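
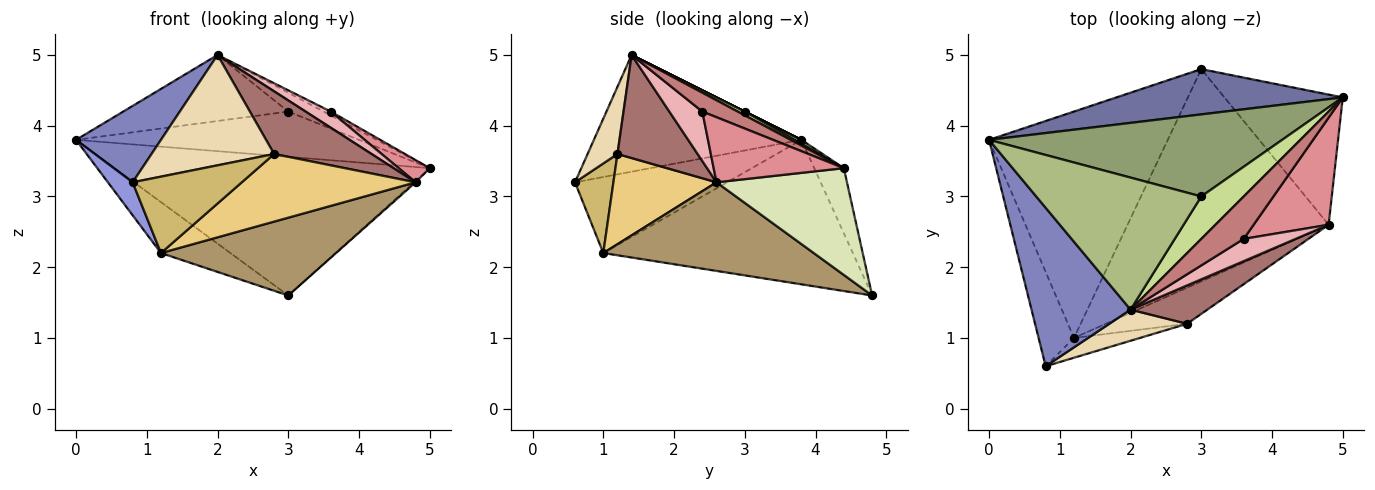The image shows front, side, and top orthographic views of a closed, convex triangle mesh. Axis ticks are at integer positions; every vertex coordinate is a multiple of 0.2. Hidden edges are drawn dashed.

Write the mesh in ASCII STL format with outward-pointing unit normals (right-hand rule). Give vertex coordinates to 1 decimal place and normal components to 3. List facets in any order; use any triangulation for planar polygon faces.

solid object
 facet normal -0.089 0.947 0.309
  outer loop
   vertex 3.0 4.8 1.6
   vertex 0.0 3.8 3.8
   vertex 5.0 4.4 3.4
  endloop
 endfacet
 facet normal -0.728 -0.298 0.618
  outer loop
   vertex 2.0 1.4 5.0
   vertex 0.0 3.8 3.8
   vertex 0.8 0.6 3.2
  endloop
 endfacet
 facet normal -0.897 -0.146 -0.417
  outer loop
   vertex 1.2 1.0 2.2
   vertex 0.8 0.6 3.2
   vertex 0.0 3.8 3.8
  endloop
 endfacet
 facet normal -0.619 0.172 -0.766
  outer loop
   vertex 1.2 1.0 2.2
   vertex 0.0 3.8 3.8
   vertex 3.0 4.8 1.6
  endloop
 endfacet
 facet normal 0.012 0.483 0.876
  outer loop
   vertex 3.0 3.0 4.2
   vertex 5.0 4.4 3.4
   vertex 0.0 3.8 3.8
  endloop
 endfacet
 facet normal 0.000 0.447 0.894
  outer loop
   vertex 3.0 3.0 4.2
   vertex 0.0 3.8 3.8
   vertex 2.0 1.4 5.0
  endloop
 endfacet
 facet normal 0.081 0.405 0.911
  outer loop
   vertex 3.0 3.0 4.2
   vertex 2.0 1.4 5.0
   vertex 5.0 4.4 3.4
  endloop
 endfacet
 facet normal 0.670 0.008 -0.742
  outer loop
   vertex 4.8 2.6 3.2
   vertex 3.0 4.8 1.6
   vertex 5.0 4.4 3.4
  endloop
 endfacet
 facet normal 0.382 -0.318 -0.868
  outer loop
   vertex 4.8 2.6 3.2
   vertex 1.2 1.0 2.2
   vertex 3.0 4.8 1.6
  endloop
 endfacet
 facet normal 0.322 -0.916 -0.238
  outer loop
   vertex 2.8 1.2 3.6
   vertex 0.8 0.6 3.2
   vertex 1.2 1.0 2.2
  endloop
 endfacet
 facet normal 0.463 -0.781 -0.418
  outer loop
   vertex 2.8 1.2 3.6
   vertex 1.2 1.0 2.2
   vertex 4.8 2.6 3.2
  endloop
 endfacet
 facet normal 0.228 -0.937 0.264
  outer loop
   vertex 2.8 1.2 3.6
   vertex 2.0 1.4 5.0
   vertex 0.8 0.6 3.2
  endloop
 endfacet
 facet normal 0.574 -0.698 0.428
  outer loop
   vertex 2.8 1.2 3.6
   vertex 4.8 2.6 3.2
   vertex 2.0 1.4 5.0
  endloop
 endfacet
 facet normal 0.405 0.081 0.911
  outer loop
   vertex 3.6 2.4 4.2
   vertex 5.0 4.4 3.4
   vertex 2.0 1.4 5.0
  endloop
 endfacet
 facet normal 0.648 -0.155 0.746
  outer loop
   vertex 3.6 2.4 4.2
   vertex 4.8 2.6 3.2
   vertex 5.0 4.4 3.4
  endloop
 endfacet
 facet normal 0.611 -0.466 0.640
  outer loop
   vertex 3.6 2.4 4.2
   vertex 2.0 1.4 5.0
   vertex 4.8 2.6 3.2
  endloop
 endfacet
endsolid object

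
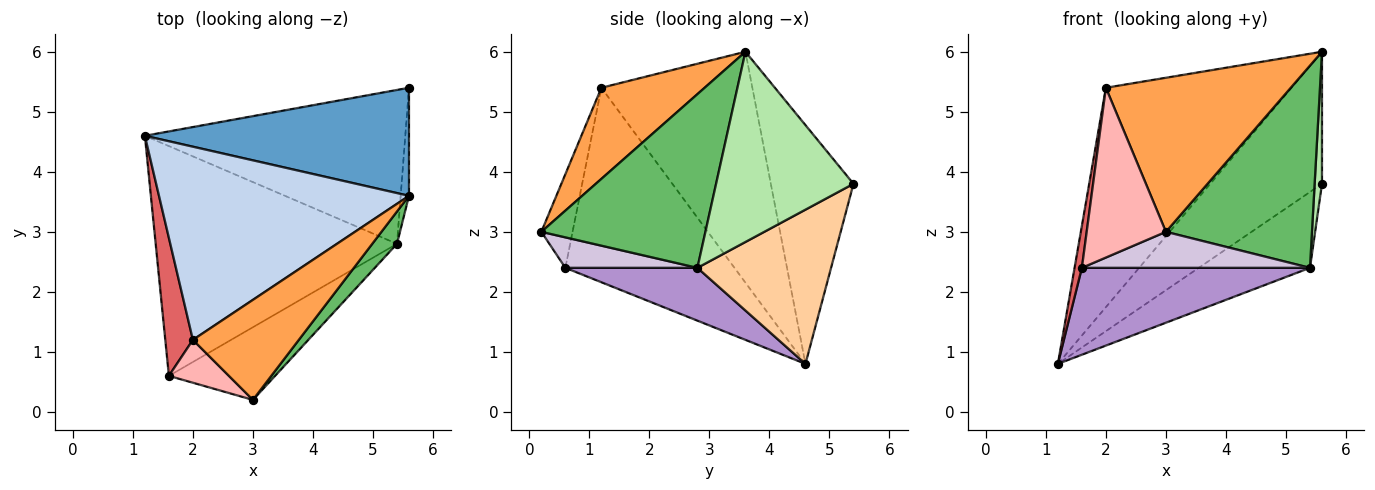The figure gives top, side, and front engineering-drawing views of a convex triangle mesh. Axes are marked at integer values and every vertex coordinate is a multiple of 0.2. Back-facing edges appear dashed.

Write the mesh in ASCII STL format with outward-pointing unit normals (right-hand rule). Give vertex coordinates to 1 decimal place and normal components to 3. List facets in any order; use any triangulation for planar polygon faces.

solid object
 facet normal -0.497 0.672 0.550
  outer loop
   vertex 5.6 5.4 3.8
   vertex 1.2 4.6 0.8
   vertex 5.6 3.6 6.0
  endloop
 endfacet
 facet normal -0.521 0.641 0.564
  outer loop
   vertex 2.0 1.2 5.4
   vertex 5.6 3.6 6.0
   vertex 1.2 4.6 0.8
  endloop
 endfacet
 facet normal 0.424 -0.760 0.493
  outer loop
   vertex 2.0 1.2 5.4
   vertex 3.0 0.2 3.0
   vertex 5.6 3.6 6.0
  endloop
 endfacet
 facet normal 0.469 0.390 -0.792
  outer loop
   vertex 5.4 2.8 2.4
   vertex 1.2 4.6 0.8
   vertex 5.6 5.4 3.8
  endloop
 endfacet
 facet normal 0.743 -0.661 0.106
  outer loop
   vertex 5.4 2.8 2.4
   vertex 5.6 3.6 6.0
   vertex 3.0 0.2 3.0
  endloop
 endfacet
 facet normal 0.998 -0.053 -0.044
  outer loop
   vertex 5.4 2.8 2.4
   vertex 5.6 5.4 3.8
   vertex 5.6 3.6 6.0
  endloop
 endfacet
 facet normal -0.989 -0.043 0.140
  outer loop
   vertex 1.6 0.6 2.4
   vertex 2.0 1.2 5.4
   vertex 1.2 4.6 0.8
  endloop
 endfacet
 facet normal -0.357 -0.906 0.229
  outer loop
   vertex 1.6 0.6 2.4
   vertex 3.0 0.2 3.0
   vertex 2.0 1.2 5.4
  endloop
 endfacet
 facet normal 0.201 -0.346 -0.916
  outer loop
   vertex 1.6 0.6 2.4
   vertex 1.2 4.6 0.8
   vertex 5.4 2.8 2.4
  endloop
 endfacet
 facet normal 0.249 -0.430 -0.868
  outer loop
   vertex 1.6 0.6 2.4
   vertex 5.4 2.8 2.4
   vertex 3.0 0.2 3.0
  endloop
 endfacet
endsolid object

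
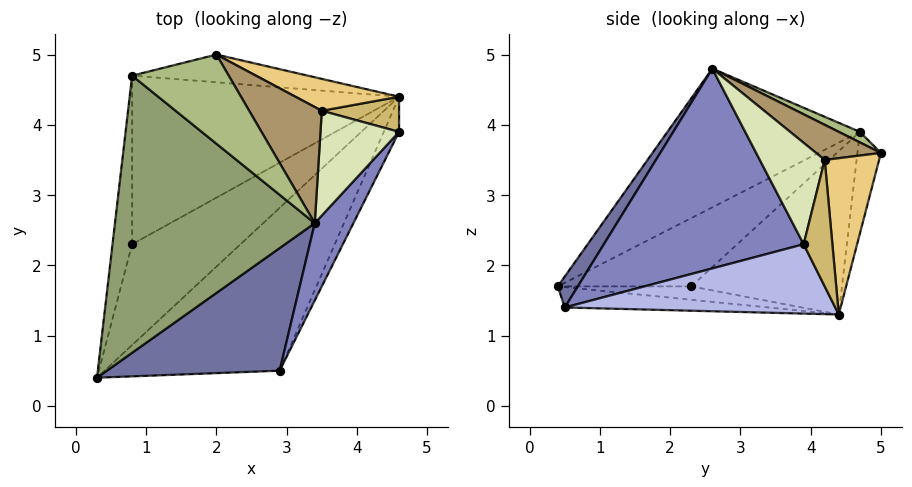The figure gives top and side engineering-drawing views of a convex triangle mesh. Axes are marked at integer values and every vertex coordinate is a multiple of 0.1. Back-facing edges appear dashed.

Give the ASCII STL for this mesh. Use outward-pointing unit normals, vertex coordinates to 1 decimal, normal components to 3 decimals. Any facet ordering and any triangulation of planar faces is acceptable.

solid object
 facet normal 0.092 -0.853 0.513
  outer loop
   vertex 2.9 0.5 1.4
   vertex 3.4 2.6 4.8
   vertex 0.3 0.4 1.7
  endloop
 endfacet
 facet normal 0.863 -0.476 0.167
  outer loop
   vertex 2.9 0.5 1.4
   vertex 4.6 3.9 2.3
   vertex 3.4 2.6 4.8
  endloop
 endfacet
 facet normal -0.116 0.025 -0.993
  outer loop
   vertex 4.6 4.4 1.3
   vertex 2.9 0.5 1.4
   vertex 0.3 0.4 1.7
  endloop
 endfacet
 facet normal 0.897 -0.396 -0.198
  outer loop
   vertex 4.6 4.4 1.3
   vertex 4.6 3.9 2.3
   vertex 2.9 0.5 1.4
  endloop
 endfacet
 facet normal -0.538 -0.334 0.774
  outer loop
   vertex 0.8 4.7 3.9
   vertex 0.3 0.4 1.7
   vertex 3.4 2.6 4.8
  endloop
 endfacet
 facet normal 0.095 0.489 0.867
  outer loop
   vertex 0.8 4.7 3.9
   vertex 3.4 2.6 4.8
   vertex 2.0 5.0 3.6
  endloop
 endfacet
 facet normal -0.331 0.752 -0.570
  outer loop
   vertex 0.8 4.7 3.9
   vertex 2.0 5.0 3.6
   vertex 4.6 4.4 1.3
  endloop
 endfacet
 facet normal 0.721 0.409 0.559
  outer loop
   vertex 3.5 4.2 3.5
   vertex 3.4 2.6 4.8
   vertex 4.6 3.9 2.3
  endloop
 endfacet
 facet normal 0.356 0.576 0.736
  outer loop
   vertex 3.5 4.2 3.5
   vertex 2.0 5.0 3.6
   vertex 3.4 2.6 4.8
  endloop
 endfacet
 facet normal 0.591 0.722 0.361
  outer loop
   vertex 3.5 4.2 3.5
   vertex 4.6 3.9 2.3
   vertex 4.6 4.4 1.3
  endloop
 endfacet
 facet normal 0.464 0.831 0.307
  outer loop
   vertex 3.5 4.2 3.5
   vertex 4.6 4.4 1.3
   vertex 2.0 5.0 3.6
  endloop
 endfacet
 facet normal -0.122 0.032 -0.992
  outer loop
   vertex 0.8 2.3 1.7
   vertex 4.6 4.4 1.3
   vertex 0.3 0.4 1.7
  endloop
 endfacet
 facet normal -0.932 0.245 -0.268
  outer loop
   vertex 0.8 2.3 1.7
   vertex 0.3 0.4 1.7
   vertex 0.8 4.7 3.9
  endloop
 endfacet
 facet normal -0.411 0.616 -0.672
  outer loop
   vertex 0.8 2.3 1.7
   vertex 0.8 4.7 3.9
   vertex 4.6 4.4 1.3
  endloop
 endfacet
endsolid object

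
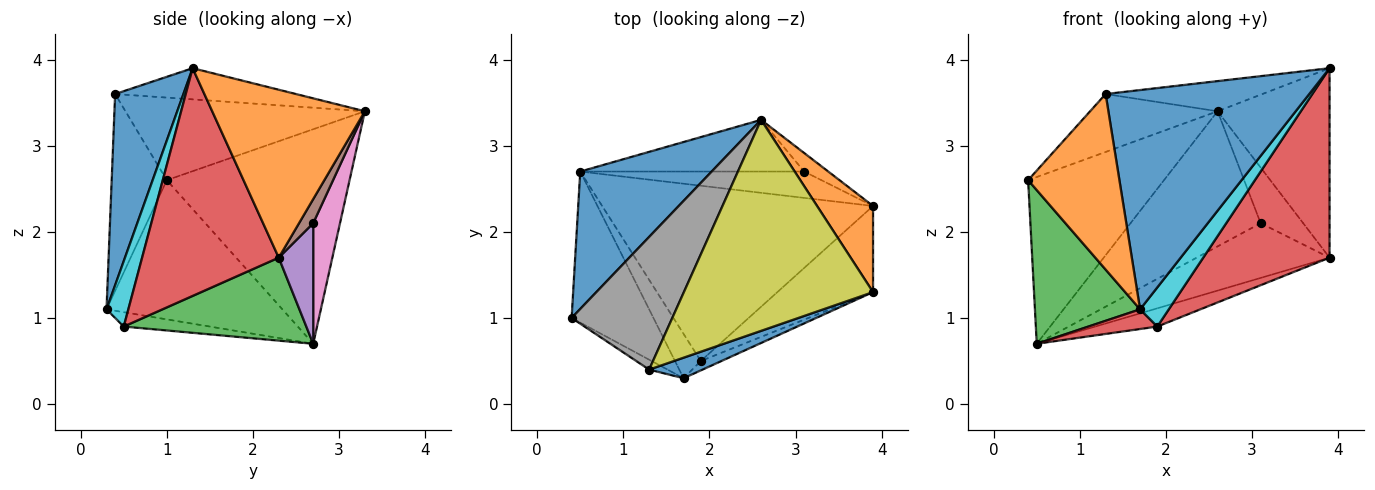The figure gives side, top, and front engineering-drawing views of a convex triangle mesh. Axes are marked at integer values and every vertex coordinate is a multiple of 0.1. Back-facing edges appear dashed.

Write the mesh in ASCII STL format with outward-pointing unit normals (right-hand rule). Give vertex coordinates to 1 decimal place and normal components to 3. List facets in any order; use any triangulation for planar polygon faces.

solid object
 facet normal -0.720 0.535 0.441
  outer loop
   vertex 2.6 3.3 3.4
   vertex 0.5 2.7 0.7
   vertex 0.4 1.0 2.6
  endloop
 endfacet
 facet normal 0.779 0.571 0.260
  outer loop
   vertex 3.9 1.3 3.9
   vertex 3.9 2.3 1.7
   vertex 2.6 3.3 3.4
  endloop
 endfacet
 facet normal 0.291 0.099 -0.951
  outer loop
   vertex 1.9 0.5 0.9
   vertex 0.5 2.7 0.7
   vertex 3.9 2.3 1.7
  endloop
 endfacet
 facet normal 0.702 -0.649 -0.295
  outer loop
   vertex 1.9 0.5 0.9
   vertex 3.9 2.3 1.7
   vertex 3.9 1.3 3.9
  endloop
 endfacet
 facet normal 0.227 0.877 -0.422
  outer loop
   vertex 3.1 2.7 2.1
   vertex 3.9 2.3 1.7
   vertex 0.5 2.7 0.7
  endloop
 endfacet
 facet normal 0.302 0.905 -0.302
  outer loop
   vertex 3.1 2.7 2.1
   vertex 2.6 3.3 3.4
   vertex 3.9 2.3 1.7
  endloop
 endfacet
 facet normal 0.189 0.917 -0.351
  outer loop
   vertex 3.1 2.7 2.1
   vertex 0.5 2.7 0.7
   vertex 2.6 3.3 3.4
  endloop
 endfacet
 facet normal -0.601 0.320 0.733
  outer loop
   vertex 1.3 0.4 3.6
   vertex 2.6 3.3 3.4
   vertex 0.4 1.0 2.6
  endloop
 endfacet
 facet normal -0.161 0.140 0.977
  outer loop
   vertex 1.3 0.4 3.6
   vertex 3.9 1.3 3.9
   vertex 2.6 3.3 3.4
  endloop
 endfacet
 facet normal 0.594 -0.782 -0.188
  outer loop
   vertex 1.7 0.3 1.1
   vertex 1.9 0.5 0.9
   vertex 3.9 1.3 3.9
  endloop
 endfacet
 facet normal 0.317 -0.944 0.088
  outer loop
   vertex 1.7 0.3 1.1
   vertex 3.9 1.3 3.9
   vertex 1.3 0.4 3.6
  endloop
 endfacet
 facet normal -0.516 -0.855 -0.048
  outer loop
   vertex 1.7 0.3 1.1
   vertex 1.3 0.4 3.6
   vertex 0.4 1.0 2.6
  endloop
 endfacet
 facet normal -0.766 -0.458 -0.450
  outer loop
   vertex 1.7 0.3 1.1
   vertex 0.4 1.0 2.6
   vertex 0.5 2.7 0.7
  endloop
 endfacet
 facet normal -0.453 -0.362 -0.815
  outer loop
   vertex 1.7 0.3 1.1
   vertex 0.5 2.7 0.7
   vertex 1.9 0.5 0.9
  endloop
 endfacet
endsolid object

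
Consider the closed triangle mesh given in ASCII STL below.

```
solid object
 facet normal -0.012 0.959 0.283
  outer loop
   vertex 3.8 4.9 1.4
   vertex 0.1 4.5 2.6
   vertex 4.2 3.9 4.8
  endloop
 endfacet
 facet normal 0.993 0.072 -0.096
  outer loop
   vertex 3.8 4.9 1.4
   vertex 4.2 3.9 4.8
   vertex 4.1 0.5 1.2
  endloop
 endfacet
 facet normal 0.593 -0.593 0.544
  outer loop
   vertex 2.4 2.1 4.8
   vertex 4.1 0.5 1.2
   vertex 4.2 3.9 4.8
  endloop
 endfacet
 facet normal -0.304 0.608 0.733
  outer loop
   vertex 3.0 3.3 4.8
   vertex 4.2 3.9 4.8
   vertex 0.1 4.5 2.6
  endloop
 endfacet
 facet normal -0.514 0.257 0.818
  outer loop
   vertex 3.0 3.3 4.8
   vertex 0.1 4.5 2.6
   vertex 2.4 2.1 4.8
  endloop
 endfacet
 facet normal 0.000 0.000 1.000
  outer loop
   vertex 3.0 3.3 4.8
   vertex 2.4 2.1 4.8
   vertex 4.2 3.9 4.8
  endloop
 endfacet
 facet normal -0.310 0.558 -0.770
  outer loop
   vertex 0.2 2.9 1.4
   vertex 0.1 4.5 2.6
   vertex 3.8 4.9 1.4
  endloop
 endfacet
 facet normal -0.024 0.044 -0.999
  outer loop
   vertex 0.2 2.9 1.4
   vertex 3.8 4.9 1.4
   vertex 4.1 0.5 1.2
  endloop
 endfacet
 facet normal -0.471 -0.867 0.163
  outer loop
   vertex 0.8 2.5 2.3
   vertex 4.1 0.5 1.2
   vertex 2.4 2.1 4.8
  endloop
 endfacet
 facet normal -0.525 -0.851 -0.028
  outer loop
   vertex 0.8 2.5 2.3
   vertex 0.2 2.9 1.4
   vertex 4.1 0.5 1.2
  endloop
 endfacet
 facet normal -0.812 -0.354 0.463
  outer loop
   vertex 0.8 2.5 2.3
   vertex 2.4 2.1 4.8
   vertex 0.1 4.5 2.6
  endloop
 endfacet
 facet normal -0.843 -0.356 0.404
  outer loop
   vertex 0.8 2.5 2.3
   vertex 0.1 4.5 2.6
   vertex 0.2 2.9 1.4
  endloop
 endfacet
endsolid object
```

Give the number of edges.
18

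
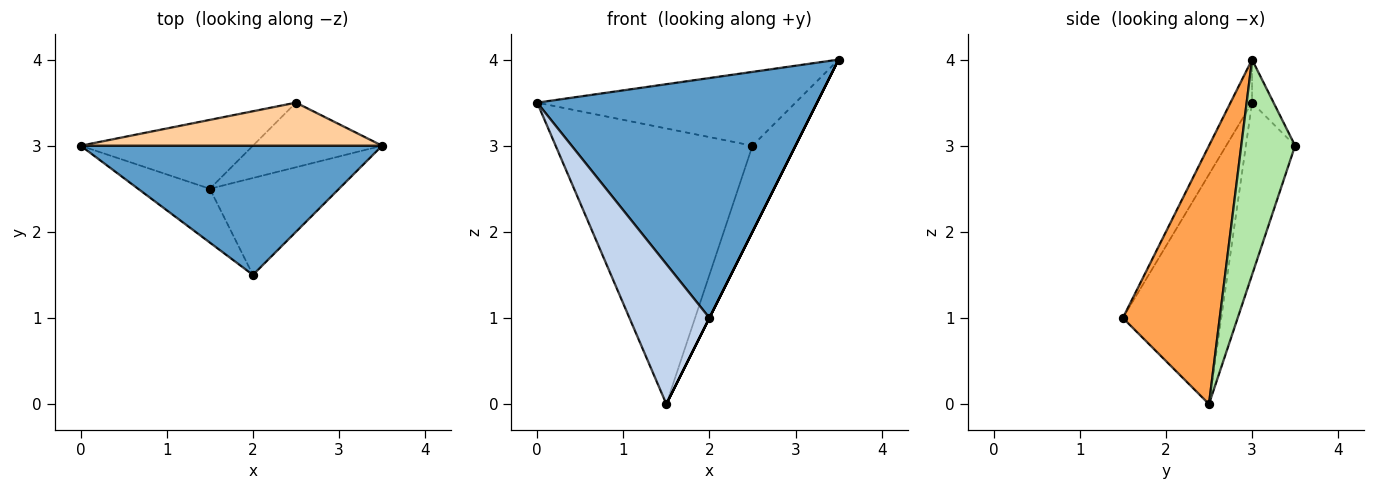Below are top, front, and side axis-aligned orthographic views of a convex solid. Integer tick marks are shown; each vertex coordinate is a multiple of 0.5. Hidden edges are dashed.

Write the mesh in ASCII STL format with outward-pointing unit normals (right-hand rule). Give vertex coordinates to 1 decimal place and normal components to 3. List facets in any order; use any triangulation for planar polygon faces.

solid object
 facet normal -0.068 -0.878 0.473
  outer loop
   vertex 2.0 1.5 1.0
   vertex 3.5 3.0 4.0
   vertex 0.0 3.0 3.5
  endloop
 endfacet
 facet normal -0.754 -0.613 -0.236
  outer loop
   vertex 1.5 2.5 0.0
   vertex 2.0 1.5 1.0
   vertex 0.0 3.0 3.5
  endloop
 endfacet
 facet normal 0.894 0.000 -0.447
  outer loop
   vertex 1.5 2.5 0.0
   vertex 3.5 3.0 4.0
   vertex 2.0 1.5 1.0
  endloop
 endfacet
 facet normal -0.072 0.862 0.503
  outer loop
   vertex 2.5 3.5 3.0
   vertex 0.0 3.0 3.5
   vertex 3.5 3.0 4.0
  endloop
 endfacet
 facet normal -0.236 0.943 -0.236
  outer loop
   vertex 2.5 3.5 3.0
   vertex 1.5 2.5 0.0
   vertex 0.0 3.0 3.5
  endloop
 endfacet
 facet normal 0.707 0.566 -0.424
  outer loop
   vertex 2.5 3.5 3.0
   vertex 3.5 3.0 4.0
   vertex 1.5 2.5 0.0
  endloop
 endfacet
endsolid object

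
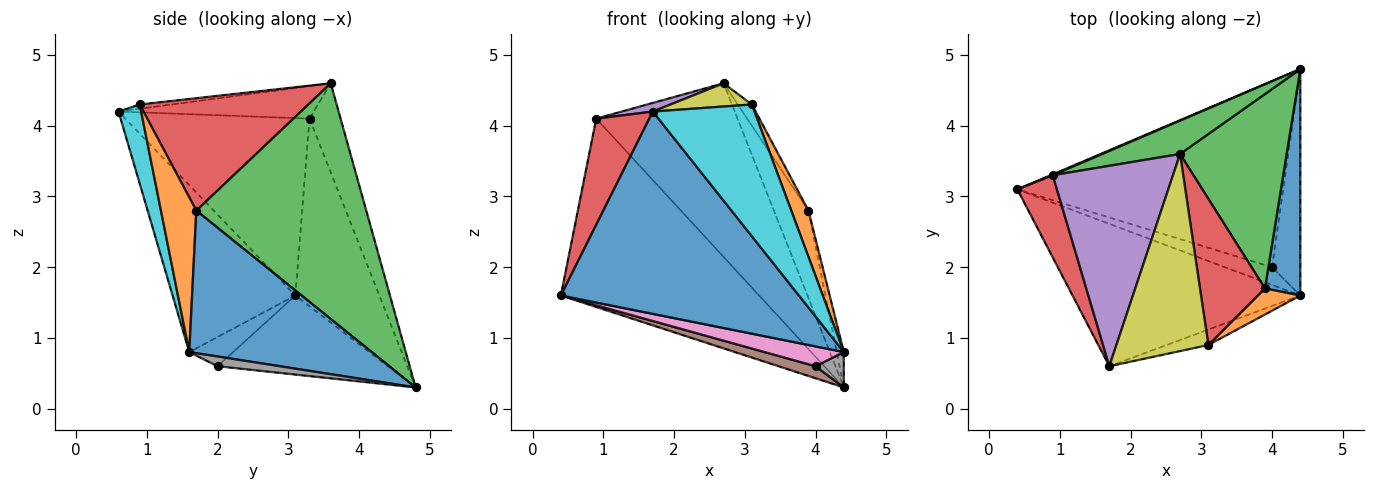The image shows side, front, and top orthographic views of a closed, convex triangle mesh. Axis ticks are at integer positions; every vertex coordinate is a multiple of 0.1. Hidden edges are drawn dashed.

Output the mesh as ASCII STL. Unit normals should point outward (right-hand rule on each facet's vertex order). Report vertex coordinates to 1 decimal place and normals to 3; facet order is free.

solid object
 facet normal -0.389 -0.754 -0.530
  outer loop
   vertex 4.4 1.6 0.8
   vertex 1.7 0.6 4.2
   vertex 0.4 3.1 1.6
  endloop
 endfacet
 facet normal -0.390 0.921 0.004
  outer loop
   vertex 0.9 3.3 4.1
   vertex 4.4 4.8 0.3
   vertex 0.4 3.1 1.6
  endloop
 endfacet
 facet normal -0.211 0.960 0.184
  outer loop
   vertex 0.9 3.3 4.1
   vertex 2.7 3.6 4.6
   vertex 4.4 4.8 0.3
  endloop
 endfacet
 facet normal -0.940 -0.271 0.210
  outer loop
   vertex 0.9 3.3 4.1
   vertex 0.4 3.1 1.6
   vertex 1.7 0.6 4.2
  endloop
 endfacet
 facet normal -0.261 -0.042 0.964
  outer loop
   vertex 0.9 3.3 4.1
   vertex 1.7 0.6 4.2
   vertex 2.7 3.6 4.6
  endloop
 endfacet
 facet normal -0.285 -0.062 -0.957
  outer loop
   vertex 4.0 2.0 0.6
   vertex 0.4 3.1 1.6
   vertex 4.4 4.8 0.3
  endloop
 endfacet
 facet normal -0.382 -0.689 -0.616
  outer loop
   vertex 4.0 2.0 0.6
   vertex 4.4 1.6 0.8
   vertex 0.4 3.1 1.6
  endloop
 endfacet
 facet normal 0.322 -0.146 -0.936
  outer loop
   vertex 4.0 2.0 0.6
   vertex 4.4 4.8 0.3
   vertex 4.4 1.6 0.8
  endloop
 endfacet
 facet normal -0.046 -0.117 0.992
  outer loop
   vertex 3.1 0.9 4.3
   vertex 2.7 3.6 4.6
   vertex 1.7 0.6 4.2
  endloop
 endfacet
 facet normal 0.216 -0.970 -0.114
  outer loop
   vertex 3.1 0.9 4.3
   vertex 1.7 0.6 4.2
   vertex 4.4 1.6 0.8
  endloop
 endfacet
 facet normal 0.970 0.038 0.241
  outer loop
   vertex 3.9 1.7 2.8
   vertex 4.4 1.6 0.8
   vertex 4.4 4.8 0.3
  endloop
 endfacet
 facet normal 0.873 -0.424 0.240
  outer loop
   vertex 3.9 1.7 2.8
   vertex 3.1 0.9 4.3
   vertex 4.4 1.6 0.8
  endloop
 endfacet
 facet normal 0.896 0.182 0.405
  outer loop
   vertex 3.9 1.7 2.8
   vertex 4.4 4.8 0.3
   vertex 2.7 3.6 4.6
  endloop
 endfacet
 facet normal 0.863 0.072 0.499
  outer loop
   vertex 3.9 1.7 2.8
   vertex 2.7 3.6 4.6
   vertex 3.1 0.9 4.3
  endloop
 endfacet
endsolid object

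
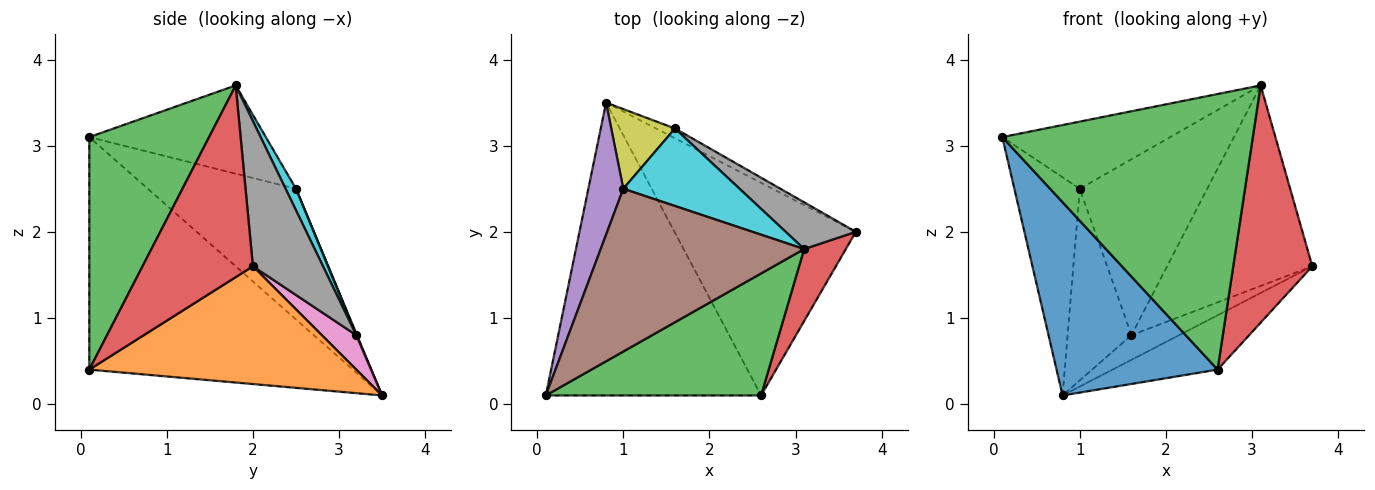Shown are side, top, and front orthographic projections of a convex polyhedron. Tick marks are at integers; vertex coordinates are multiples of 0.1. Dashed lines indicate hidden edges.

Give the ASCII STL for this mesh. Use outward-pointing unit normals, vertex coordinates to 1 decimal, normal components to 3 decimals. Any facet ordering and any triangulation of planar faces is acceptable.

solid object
 facet normal -0.670 -0.409 -0.620
  outer loop
   vertex 2.6 0.1 0.4
   vertex 0.1 0.1 3.1
   vertex 0.8 3.5 0.1
  endloop
 endfacet
 facet normal 0.533 0.210 -0.820
  outer loop
   vertex 2.6 0.1 0.4
   vertex 0.8 3.5 0.1
   vertex 3.7 2.0 1.6
  endloop
 endfacet
 facet normal 0.401 -0.838 0.371
  outer loop
   vertex 2.6 0.1 0.4
   vertex 3.1 1.8 3.7
   vertex 0.1 0.1 3.1
  endloop
 endfacet
 facet normal 0.801 -0.573 0.174
  outer loop
   vertex 2.6 0.1 0.4
   vertex 3.7 2.0 1.6
   vertex 3.1 1.8 3.7
  endloop
 endfacet
 facet normal -0.888 0.393 0.238
  outer loop
   vertex 1.0 2.5 2.5
   vertex 0.8 3.5 0.1
   vertex 0.1 0.1 3.1
  endloop
 endfacet
 facet normal -0.372 0.354 0.858
  outer loop
   vertex 1.0 2.5 2.5
   vertex 0.1 0.1 3.1
   vertex 3.1 1.8 3.7
  endloop
 endfacet
 facet normal 0.558 0.771 -0.307
  outer loop
   vertex 1.6 3.2 0.8
   vertex 3.7 2.0 1.6
   vertex 0.8 3.5 0.1
  endloop
 endfacet
 facet normal 0.425 0.881 0.205
  outer loop
   vertex 1.6 3.2 0.8
   vertex 3.1 1.8 3.7
   vertex 3.7 2.0 1.6
  endloop
 endfacet
 facet normal 0.010 0.923 0.384
  outer loop
   vertex 1.6 3.2 0.8
   vertex 0.8 3.5 0.1
   vertex 1.0 2.5 2.5
  endloop
 endfacet
 facet normal 0.074 0.913 0.402
  outer loop
   vertex 1.6 3.2 0.8
   vertex 1.0 2.5 2.5
   vertex 3.1 1.8 3.7
  endloop
 endfacet
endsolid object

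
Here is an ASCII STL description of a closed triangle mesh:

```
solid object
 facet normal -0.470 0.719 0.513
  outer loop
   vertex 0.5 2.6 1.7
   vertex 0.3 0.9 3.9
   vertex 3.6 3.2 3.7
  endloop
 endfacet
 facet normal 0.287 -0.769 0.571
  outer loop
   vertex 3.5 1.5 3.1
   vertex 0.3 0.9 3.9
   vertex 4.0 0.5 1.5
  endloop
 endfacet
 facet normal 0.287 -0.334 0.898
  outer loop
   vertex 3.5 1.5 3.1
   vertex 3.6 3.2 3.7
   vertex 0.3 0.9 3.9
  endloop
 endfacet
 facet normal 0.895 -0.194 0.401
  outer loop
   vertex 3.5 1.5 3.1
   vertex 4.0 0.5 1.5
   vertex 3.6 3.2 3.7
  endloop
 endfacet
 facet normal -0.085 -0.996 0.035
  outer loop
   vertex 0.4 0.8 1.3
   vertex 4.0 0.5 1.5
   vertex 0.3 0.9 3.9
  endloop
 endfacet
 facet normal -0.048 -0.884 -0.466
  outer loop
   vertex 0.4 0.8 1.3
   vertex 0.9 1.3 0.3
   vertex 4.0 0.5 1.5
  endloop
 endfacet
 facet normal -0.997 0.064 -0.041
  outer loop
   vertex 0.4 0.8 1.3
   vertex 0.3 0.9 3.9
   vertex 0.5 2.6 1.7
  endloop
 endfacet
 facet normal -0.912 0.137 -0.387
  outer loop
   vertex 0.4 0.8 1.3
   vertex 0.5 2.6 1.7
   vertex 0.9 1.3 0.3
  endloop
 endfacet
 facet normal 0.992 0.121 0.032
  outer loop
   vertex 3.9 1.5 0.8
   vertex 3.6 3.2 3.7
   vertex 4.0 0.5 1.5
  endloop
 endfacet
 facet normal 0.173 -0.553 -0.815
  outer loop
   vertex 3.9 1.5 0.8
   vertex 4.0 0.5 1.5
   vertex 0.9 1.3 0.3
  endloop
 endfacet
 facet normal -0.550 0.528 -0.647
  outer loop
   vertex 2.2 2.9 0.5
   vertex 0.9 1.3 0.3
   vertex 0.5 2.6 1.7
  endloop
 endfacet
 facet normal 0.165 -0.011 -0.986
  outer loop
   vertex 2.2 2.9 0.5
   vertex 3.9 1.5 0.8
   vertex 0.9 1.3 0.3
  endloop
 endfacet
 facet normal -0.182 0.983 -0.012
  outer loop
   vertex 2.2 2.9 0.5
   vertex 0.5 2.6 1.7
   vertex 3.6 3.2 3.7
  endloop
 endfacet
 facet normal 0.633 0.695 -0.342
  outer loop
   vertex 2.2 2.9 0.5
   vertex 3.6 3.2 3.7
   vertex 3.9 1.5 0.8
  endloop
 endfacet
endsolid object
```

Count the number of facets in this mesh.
14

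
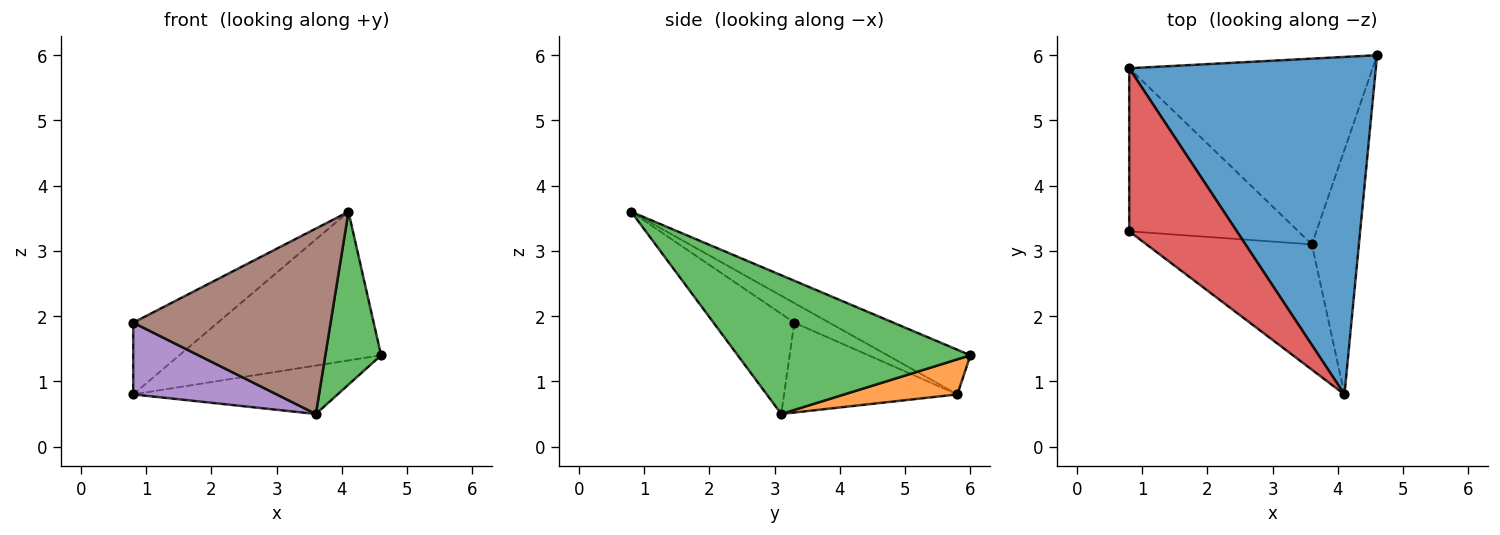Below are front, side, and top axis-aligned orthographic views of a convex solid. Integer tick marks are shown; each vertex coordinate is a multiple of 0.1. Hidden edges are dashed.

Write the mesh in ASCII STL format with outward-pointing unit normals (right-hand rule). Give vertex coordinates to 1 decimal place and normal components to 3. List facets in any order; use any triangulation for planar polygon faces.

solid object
 facet normal -0.163 0.398 0.903
  outer loop
   vertex 4.1 0.8 3.6
   vertex 4.6 6.0 1.4
   vertex 0.8 5.8 0.8
  endloop
 endfacet
 facet normal 0.138 0.250 -0.958
  outer loop
   vertex 3.6 3.1 0.5
   vertex 0.8 5.8 0.8
   vertex 4.6 6.0 1.4
  endloop
 endfacet
 facet normal 0.924 -0.221 -0.313
  outer loop
   vertex 3.6 3.1 0.5
   vertex 4.6 6.0 1.4
   vertex 4.1 0.8 3.6
  endloop
 endfacet
 facet normal -0.164 0.397 0.903
  outer loop
   vertex 0.8 3.3 1.9
   vertex 4.1 0.8 3.6
   vertex 0.8 5.8 0.8
  endloop
 endfacet
 facet normal -0.437 -0.362 -0.823
  outer loop
   vertex 0.8 3.3 1.9
   vertex 0.8 5.8 0.8
   vertex 3.6 3.1 0.5
  endloop
 endfacet
 facet normal -0.321 -0.785 -0.530
  outer loop
   vertex 0.8 3.3 1.9
   vertex 3.6 3.1 0.5
   vertex 4.1 0.8 3.6
  endloop
 endfacet
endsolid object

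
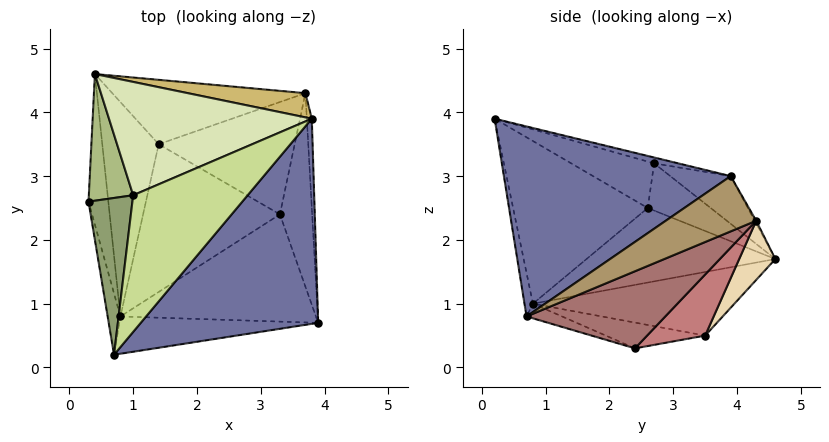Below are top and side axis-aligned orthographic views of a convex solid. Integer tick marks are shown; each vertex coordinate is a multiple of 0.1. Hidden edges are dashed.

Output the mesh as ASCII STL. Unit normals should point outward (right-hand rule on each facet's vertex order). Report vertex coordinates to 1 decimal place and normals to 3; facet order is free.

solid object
 facet normal 0.667 -0.408 0.623
  outer loop
   vertex 3.8 3.9 3.0
   vertex 0.7 0.2 3.9
   vertex 3.9 0.7 0.8
  endloop
 endfacet
 facet normal -0.975 -0.207 -0.076
  outer loop
   vertex 0.8 0.8 1.0
   vertex 0.7 0.2 3.9
   vertex 0.3 2.6 2.5
  endloop
 endfacet
 facet normal -0.045 -0.978 -0.204
  outer loop
   vertex 0.8 0.8 1.0
   vertex 3.9 0.7 0.8
   vertex 0.7 0.2 3.9
  endloop
 endfacet
 facet normal -0.965 -0.054 -0.256
  outer loop
   vertex 0.8 0.8 1.0
   vertex 0.3 2.6 2.5
   vertex 0.4 4.6 1.7
  endloop
 endfacet
 facet normal -0.700 0.269 0.661
  outer loop
   vertex 1.0 2.7 3.2
   vertex 0.3 2.6 2.5
   vertex 0.7 0.2 3.9
  endloop
 endfacet
 facet normal -0.696 0.296 0.654
  outer loop
   vertex 1.0 2.7 3.2
   vertex 0.4 4.6 1.7
   vertex 0.3 2.6 2.5
  endloop
 endfacet
 facet normal -0.049 0.275 0.960
  outer loop
   vertex 1.0 2.7 3.2
   vertex 0.7 0.2 3.9
   vertex 3.8 3.9 3.0
  endloop
 endfacet
 facet normal -0.188 0.571 0.799
  outer loop
   vertex 1.0 2.7 3.2
   vertex 3.8 3.9 3.0
   vertex 0.4 4.6 1.7
  endloop
 endfacet
 facet normal 0.992 0.092 -0.089
  outer loop
   vertex 3.7 4.3 2.3
   vertex 3.8 3.9 3.0
   vertex 3.9 0.7 0.8
  endloop
 endfacet
 facet normal -0.012 0.867 0.497
  outer loop
   vertex 3.7 4.3 2.3
   vertex 0.4 4.6 1.7
   vertex 3.8 3.9 3.0
  endloop
 endfacet
 facet normal -0.748 0.043 -0.663
  outer loop
   vertex 1.4 3.5 0.5
   vertex 0.8 0.8 1.0
   vertex 0.4 4.6 1.7
  endloop
 endfacet
 facet normal 0.178 0.795 -0.580
  outer loop
   vertex 1.4 3.5 0.5
   vertex 0.4 4.6 1.7
   vertex 3.7 4.3 2.3
  endloop
 endfacet
 facet normal 0.902 0.207 -0.378
  outer loop
   vertex 3.3 2.4 0.3
   vertex 3.7 4.3 2.3
   vertex 3.9 0.7 0.8
  endloop
 endfacet
 facet normal 0.309 0.658 -0.687
  outer loop
   vertex 3.3 2.4 0.3
   vertex 1.4 3.5 0.5
   vertex 3.7 4.3 2.3
  endloop
 endfacet
 facet normal -0.071 -0.304 -0.950
  outer loop
   vertex 3.3 2.4 0.3
   vertex 3.9 0.7 0.8
   vertex 0.8 0.8 1.0
  endloop
 endfacet
 facet normal -0.183 -0.139 -0.973
  outer loop
   vertex 3.3 2.4 0.3
   vertex 0.8 0.8 1.0
   vertex 1.4 3.5 0.5
  endloop
 endfacet
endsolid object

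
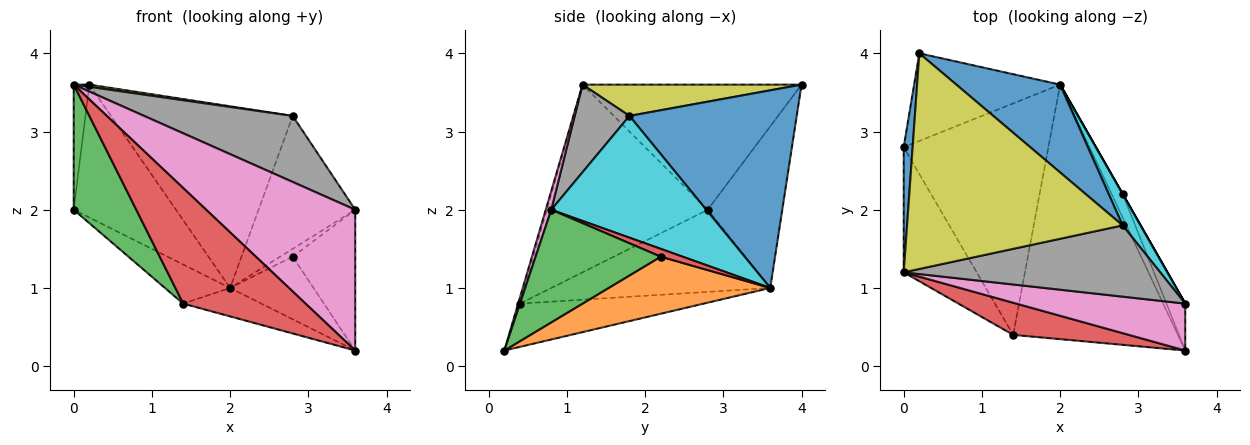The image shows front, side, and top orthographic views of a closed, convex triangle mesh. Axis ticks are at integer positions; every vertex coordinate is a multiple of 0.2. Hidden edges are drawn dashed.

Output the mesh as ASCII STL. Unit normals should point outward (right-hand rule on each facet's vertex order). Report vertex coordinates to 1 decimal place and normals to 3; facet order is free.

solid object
 facet normal -0.995 0.071 0.071
  outer loop
   vertex 0.0 1.2 3.6
   vertex 0.2 4.0 3.6
   vertex 0.0 2.8 2.0
  endloop
 endfacet
 facet normal -0.520 0.713 -0.470
  outer loop
   vertex 2.0 3.6 1.0
   vertex 0.0 2.8 2.0
   vertex 0.2 4.0 3.6
  endloop
 endfacet
 facet normal -0.876 -0.341 -0.341
  outer loop
   vertex 1.4 0.4 0.8
   vertex 0.0 1.2 3.6
   vertex 0.0 2.8 2.0
  endloop
 endfacet
 facet normal -0.014 -0.963 0.268
  outer loop
   vertex 1.4 0.4 0.8
   vertex 3.6 0.2 0.2
   vertex 0.0 1.2 3.6
  endloop
 endfacet
 facet normal -0.488 0.145 -0.860
  outer loop
   vertex 1.4 0.4 0.8
   vertex 0.0 2.8 2.0
   vertex 2.0 3.6 1.0
  endloop
 endfacet
 facet normal -0.252 0.107 -0.962
  outer loop
   vertex 1.4 0.4 0.8
   vertex 2.0 3.6 1.0
   vertex 3.6 0.2 0.2
  endloop
 endfacet
 facet normal 0.035 -0.948 0.316
  outer loop
   vertex 3.6 0.8 2.0
   vertex 0.0 1.2 3.6
   vertex 3.6 0.2 0.2
  endloop
 endfacet
 facet normal 0.243 -0.659 0.711
  outer loop
   vertex 2.8 1.8 3.2
   vertex 0.0 1.2 3.6
   vertex 3.6 0.8 2.0
  endloop
 endfacet
 facet normal 0.144 -0.010 0.990
  outer loop
   vertex 2.8 1.8 3.2
   vertex 0.2 4.0 3.6
   vertex 0.0 1.2 3.6
  endloop
 endfacet
 facet normal 0.842 0.525 0.124
  outer loop
   vertex 2.8 1.8 3.2
   vertex 3.6 0.8 2.0
   vertex 2.0 3.6 1.0
  endloop
 endfacet
 facet normal 0.638 0.693 0.335
  outer loop
   vertex 2.8 1.8 3.2
   vertex 2.0 3.6 1.0
   vertex 0.2 4.0 3.6
  endloop
 endfacet
 facet normal 0.876 0.452 -0.170
  outer loop
   vertex 2.8 2.2 1.4
   vertex 3.6 0.2 0.2
   vertex 2.0 3.6 1.0
  endloop
 endfacet
 facet normal 0.885 0.442 -0.147
  outer loop
   vertex 2.8 2.2 1.4
   vertex 3.6 0.8 2.0
   vertex 3.6 0.2 0.2
  endloop
 endfacet
 facet normal 0.868 0.496 0.000
  outer loop
   vertex 2.8 2.2 1.4
   vertex 2.0 3.6 1.0
   vertex 3.6 0.8 2.0
  endloop
 endfacet
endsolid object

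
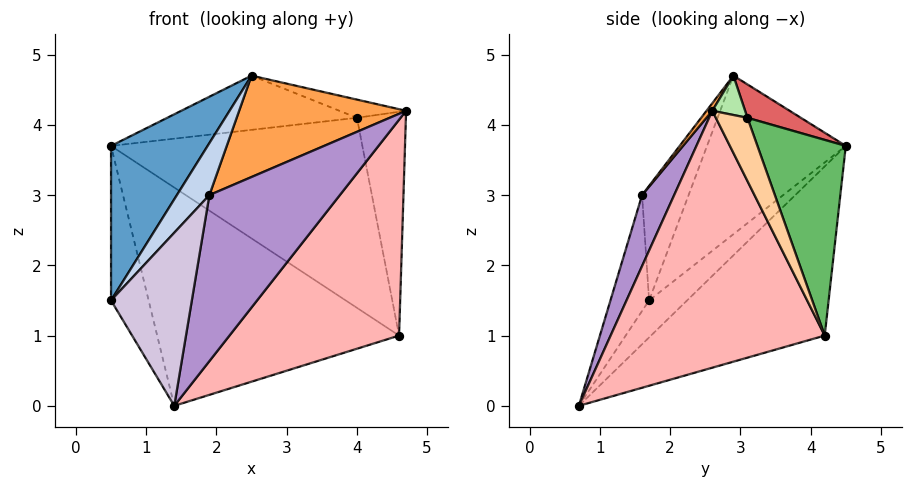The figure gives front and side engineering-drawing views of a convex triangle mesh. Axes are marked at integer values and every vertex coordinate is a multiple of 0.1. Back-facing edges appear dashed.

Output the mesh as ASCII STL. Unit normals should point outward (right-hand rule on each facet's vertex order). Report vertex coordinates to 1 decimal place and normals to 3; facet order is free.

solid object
 facet normal -0.664 -0.462 0.588
  outer loop
   vertex 2.5 2.9 4.7
   vertex 0.5 4.5 3.7
   vertex 0.5 1.7 1.5
  endloop
 endfacet
 facet normal -0.663 -0.463 0.588
  outer loop
   vertex 1.9 1.6 3.0
   vertex 2.5 2.9 4.7
   vertex 0.5 1.7 1.5
  endloop
 endfacet
 facet normal 0.028 -0.799 0.601
  outer loop
   vertex 1.9 1.6 3.0
   vertex 4.7 2.6 4.2
   vertex 2.5 2.9 4.7
  endloop
 endfacet
 facet normal 0.503 0.779 0.374
  outer loop
   vertex 4.0 3.1 4.1
   vertex 4.7 2.6 4.2
   vertex 4.6 4.2 1.0
  endloop
 endfacet
 facet normal 0.308 0.876 0.371
  outer loop
   vertex 4.0 3.1 4.1
   vertex 4.6 4.2 1.0
   vertex 0.5 4.5 3.7
  endloop
 endfacet
 facet normal 0.256 0.521 0.814
  outer loop
   vertex 4.0 3.1 4.1
   vertex 2.5 2.9 4.7
   vertex 4.7 2.6 4.2
  endloop
 endfacet
 facet normal 0.192 0.681 0.706
  outer loop
   vertex 4.0 3.1 4.1
   vertex 0.5 4.5 3.7
   vertex 2.5 2.9 4.7
  endloop
 endfacet
 facet normal 0.743 -0.589 -0.318
  outer loop
   vertex 1.4 0.7 0.0
   vertex 4.6 4.2 1.0
   vertex 4.7 2.6 4.2
  endloop
 endfacet
 facet normal 0.232 -0.942 0.244
  outer loop
   vertex 1.4 0.7 0.0
   vertex 4.7 2.6 4.2
   vertex 1.9 1.6 3.0
  endloop
 endfacet
 facet normal -0.408 -0.853 0.324
  outer loop
   vertex 1.4 0.7 0.0
   vertex 1.9 1.6 3.0
   vertex 0.5 1.7 1.5
  endloop
 endfacet
 facet normal -0.529 0.524 -0.667
  outer loop
   vertex 1.4 0.7 0.0
   vertex 0.5 1.7 1.5
   vertex 0.5 4.5 3.7
  endloop
 endfacet
 facet normal -0.417 0.581 -0.698
  outer loop
   vertex 1.4 0.7 0.0
   vertex 0.5 4.5 3.7
   vertex 4.6 4.2 1.0
  endloop
 endfacet
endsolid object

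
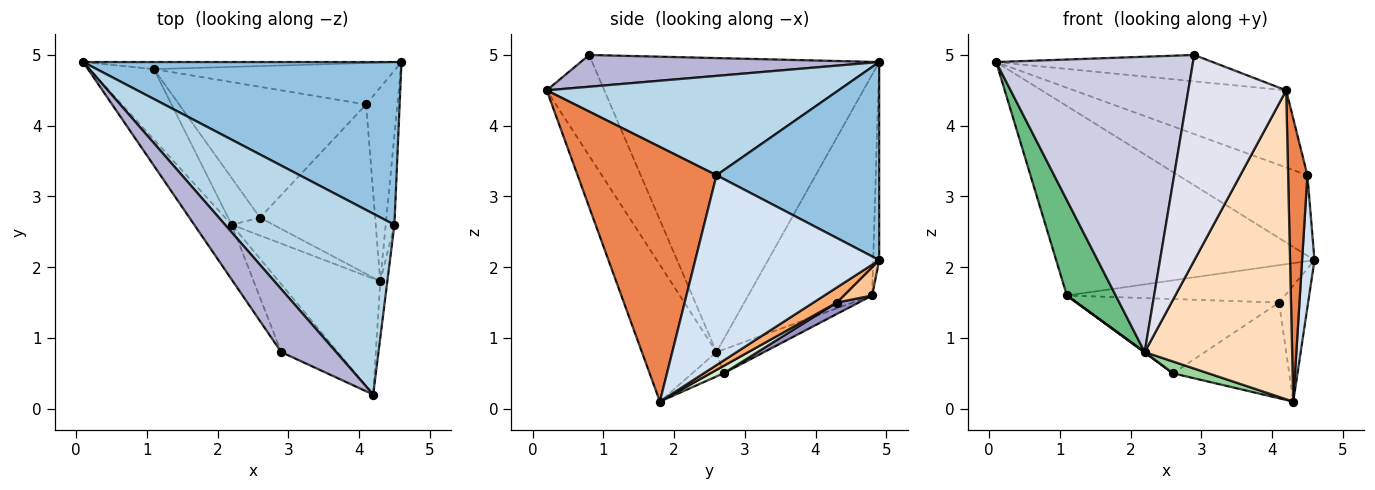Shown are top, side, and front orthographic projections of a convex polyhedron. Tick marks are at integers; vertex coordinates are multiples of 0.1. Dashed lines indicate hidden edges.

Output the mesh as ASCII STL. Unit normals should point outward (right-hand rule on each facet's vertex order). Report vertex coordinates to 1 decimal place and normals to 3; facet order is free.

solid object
 facet normal -0.023 0.999 -0.037
  outer loop
   vertex 1.1 4.8 1.6
   vertex 0.1 4.9 4.9
   vertex 4.6 4.9 2.1
  endloop
 endfacet
 facet normal 0.487 0.387 0.783
  outer loop
   vertex 4.5 2.6 3.3
   vertex 4.6 4.9 2.1
   vertex 0.1 4.9 4.9
  endloop
 endfacet
 facet normal 0.475 0.345 0.809
  outer loop
   vertex 4.5 2.6 3.3
   vertex 0.1 4.9 4.9
   vertex 4.2 0.2 4.5
  endloop
 endfacet
 facet normal 0.997 -0.067 -0.046
  outer loop
   vertex 4.5 2.6 3.3
   vertex 4.3 1.8 0.1
   vertex 4.6 4.9 2.1
  endloop
 endfacet
 facet normal 0.990 -0.138 -0.028
  outer loop
   vertex 4.5 2.6 3.3
   vertex 4.2 0.2 4.5
   vertex 4.3 1.8 0.1
  endloop
 endfacet
 facet normal 0.382 0.475 -0.793
  outer loop
   vertex 4.1 4.3 1.5
   vertex 4.6 4.9 2.1
   vertex 4.3 1.8 0.1
  endloop
 endfacet
 facet normal 0.087 0.667 -0.740
  outer loop
   vertex 4.1 4.3 1.5
   vertex 1.1 4.8 1.6
   vertex 4.6 4.9 2.1
  endloop
 endfacet
 facet normal -0.428 -0.846 -0.317
  outer loop
   vertex 2.2 2.6 0.8
   vertex 4.3 1.8 0.1
   vertex 4.2 0.2 4.5
  endloop
 endfacet
 facet normal -0.898 -0.354 -0.261
  outer loop
   vertex 2.2 2.6 0.8
   vertex 0.1 4.9 4.9
   vertex 1.1 4.8 1.6
  endloop
 endfacet
 facet normal -0.439 -0.495 -0.750
  outer loop
   vertex 2.6 2.7 0.5
   vertex 4.3 1.8 0.1
   vertex 2.2 2.6 0.8
  endloop
 endfacet
 facet normal -0.599 -0.008 -0.801
  outer loop
   vertex 2.6 2.7 0.5
   vertex 2.2 2.6 0.8
   vertex 1.1 4.8 1.6
  endloop
 endfacet
 facet normal 0.056 0.491 -0.869
  outer loop
   vertex 2.6 2.7 0.5
   vertex 4.1 4.3 1.5
   vertex 4.3 1.8 0.1
  endloop
 endfacet
 facet normal 0.053 0.493 -0.868
  outer loop
   vertex 2.6 2.7 0.5
   vertex 1.1 4.8 1.6
   vertex 4.1 4.3 1.5
  endloop
 endfacet
 facet normal 0.470 0.341 0.814
  outer loop
   vertex 2.9 0.8 5.0
   vertex 4.2 0.2 4.5
   vertex 0.1 4.9 4.9
  endloop
 endfacet
 facet normal -0.820 -0.563 -0.104
  outer loop
   vertex 2.9 0.8 5.0
   vertex 0.1 4.9 4.9
   vertex 2.2 2.6 0.8
  endloop
 endfacet
 facet normal -0.488 -0.829 -0.274
  outer loop
   vertex 2.9 0.8 5.0
   vertex 2.2 2.6 0.8
   vertex 4.2 0.2 4.5
  endloop
 endfacet
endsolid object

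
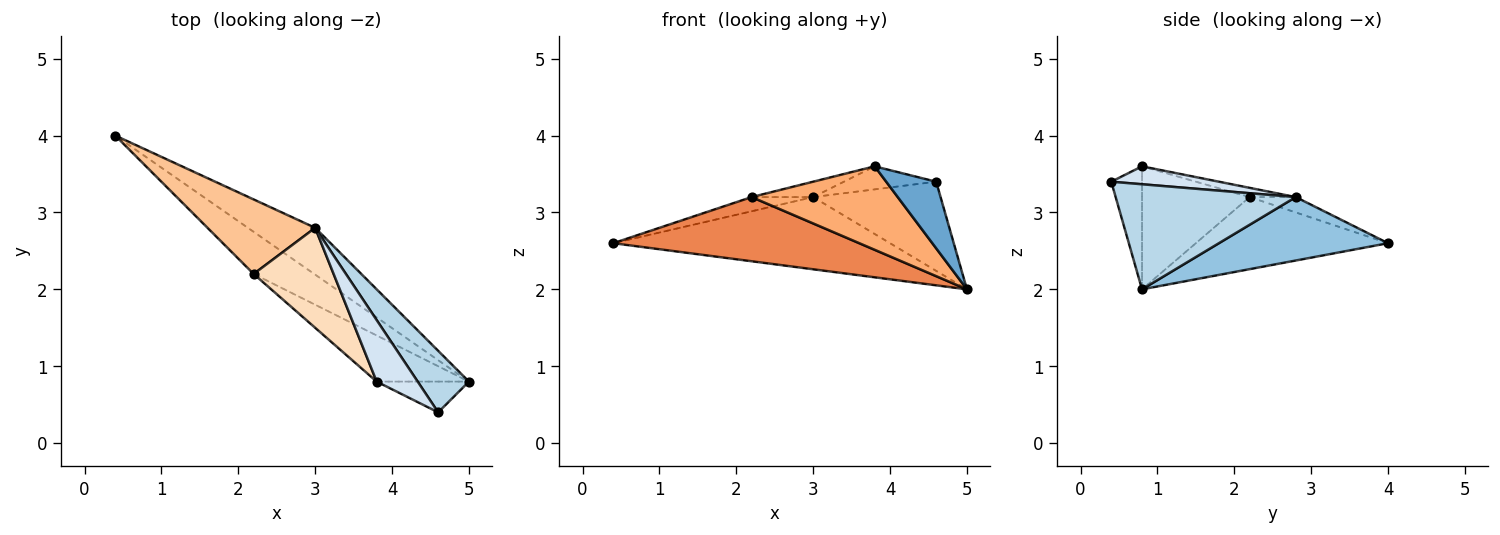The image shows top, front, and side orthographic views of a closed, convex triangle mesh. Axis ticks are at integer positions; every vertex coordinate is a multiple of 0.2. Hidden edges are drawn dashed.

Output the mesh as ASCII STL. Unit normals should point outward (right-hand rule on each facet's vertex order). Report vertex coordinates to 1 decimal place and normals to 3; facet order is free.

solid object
 facet normal -0.488 -0.793 -0.366
  outer loop
   vertex 4.6 0.4 3.4
   vertex 3.8 0.8 3.6
   vertex 5.0 0.8 2.0
  endloop
 endfacet
 facet normal 0.456 0.747 -0.484
  outer loop
   vertex 3.0 2.8 3.2
   vertex 5.0 0.8 2.0
   vertex 0.4 4.0 2.6
  endloop
 endfacet
 facet normal 0.758 0.536 0.370
  outer loop
   vertex 3.0 2.8 3.2
   vertex 4.6 0.4 3.4
   vertex 5.0 0.8 2.0
  endloop
 endfacet
 facet normal 0.379 0.325 0.866
  outer loop
   vertex 3.0 2.8 3.2
   vertex 3.8 0.8 3.6
   vertex 4.6 0.4 3.4
  endloop
 endfacet
 facet normal -0.547 -0.700 -0.459
  outer loop
   vertex 2.2 2.2 3.2
   vertex 0.4 4.0 2.6
   vertex 5.0 0.8 2.0
  endloop
 endfacet
 facet normal -0.542 -0.736 -0.406
  outer loop
   vertex 2.2 2.2 3.2
   vertex 5.0 0.8 2.0
   vertex 3.8 0.8 3.6
  endloop
 endfacet
 facet normal -0.139 0.185 0.973
  outer loop
   vertex 2.2 2.2 3.2
   vertex 3.0 2.8 3.2
   vertex 0.4 4.0 2.6
  endloop
 endfacet
 facet normal -0.113 0.151 0.982
  outer loop
   vertex 2.2 2.2 3.2
   vertex 3.8 0.8 3.6
   vertex 3.0 2.8 3.2
  endloop
 endfacet
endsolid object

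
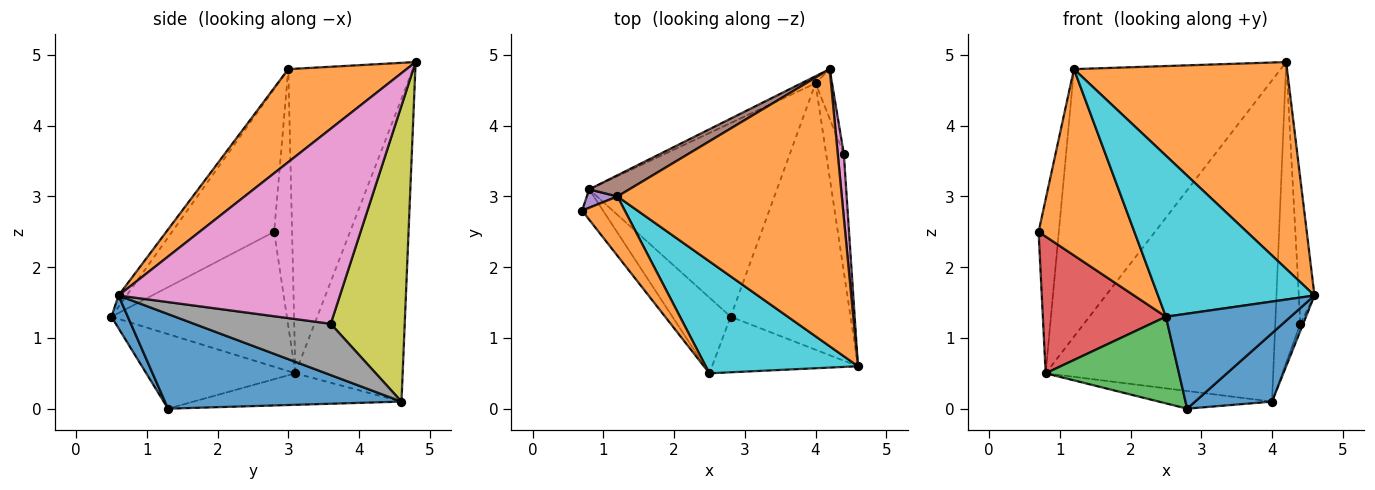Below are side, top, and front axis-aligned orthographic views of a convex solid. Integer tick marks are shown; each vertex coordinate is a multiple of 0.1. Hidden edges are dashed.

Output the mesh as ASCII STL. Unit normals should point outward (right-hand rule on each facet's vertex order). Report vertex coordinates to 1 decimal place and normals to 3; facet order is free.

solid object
 facet normal 0.607 -0.197 -0.770
  outer loop
   vertex 4.0 4.6 0.1
   vertex 4.6 0.6 1.6
   vertex 2.8 1.3 0.0
  endloop
 endfacet
 facet normal 0.315 -0.568 0.761
  outer loop
   vertex 1.2 3.0 4.8
   vertex 4.6 0.6 1.6
   vertex 4.2 4.8 4.9
  endloop
 endfacet
 facet normal -0.165 0.090 -0.982
  outer loop
   vertex 0.8 3.1 0.5
   vertex 4.0 4.6 0.1
   vertex 2.8 1.3 0.0
  endloop
 endfacet
 facet normal -0.426 0.904 -0.020
  outer loop
   vertex 0.8 3.1 0.5
   vertex 4.2 4.8 4.9
   vertex 4.0 4.6 0.1
  endloop
 endfacet
 facet normal -0.661 0.746 0.079
  outer loop
   vertex 0.8 3.1 0.5
   vertex 0.7 2.8 2.5
   vertex 1.2 3.0 4.8
  endloop
 endfacet
 facet normal -0.515 0.855 0.068
  outer loop
   vertex 0.8 3.1 0.5
   vertex 1.2 3.0 4.8
   vertex 4.2 4.8 4.9
  endloop
 endfacet
 facet normal 0.997 0.071 0.031
  outer loop
   vertex 4.4 3.6 1.2
   vertex 4.2 4.8 4.9
   vertex 4.6 0.6 1.6
  endloop
 endfacet
 facet normal 0.945 0.020 -0.326
  outer loop
   vertex 4.4 3.6 1.2
   vertex 4.6 0.6 1.6
   vertex 4.0 4.6 0.1
  endloop
 endfacet
 facet normal 0.946 0.320 -0.053
  outer loop
   vertex 4.4 3.6 1.2
   vertex 4.0 4.6 0.1
   vertex 4.2 4.8 4.9
  endloop
 endfacet
 facet normal -0.042 -0.820 0.570
  outer loop
   vertex 2.5 0.5 1.3
   vertex 4.6 0.6 1.6
   vertex 1.2 3.0 4.8
  endloop
 endfacet
 facet normal 0.113 -0.858 -0.502
  outer loop
   vertex 2.5 0.5 1.3
   vertex 2.8 1.3 0.0
   vertex 4.6 0.6 1.6
  endloop
 endfacet
 facet normal -0.712 -0.669 0.213
  outer loop
   vertex 2.5 0.5 1.3
   vertex 1.2 3.0 4.8
   vertex 0.7 2.8 2.5
  endloop
 endfacet
 facet normal -0.644 -0.576 -0.503
  outer loop
   vertex 2.5 0.5 1.3
   vertex 0.8 3.1 0.5
   vertex 2.8 1.3 0.0
  endloop
 endfacet
 facet normal -0.812 -0.570 -0.126
  outer loop
   vertex 2.5 0.5 1.3
   vertex 0.7 2.8 2.5
   vertex 0.8 3.1 0.5
  endloop
 endfacet
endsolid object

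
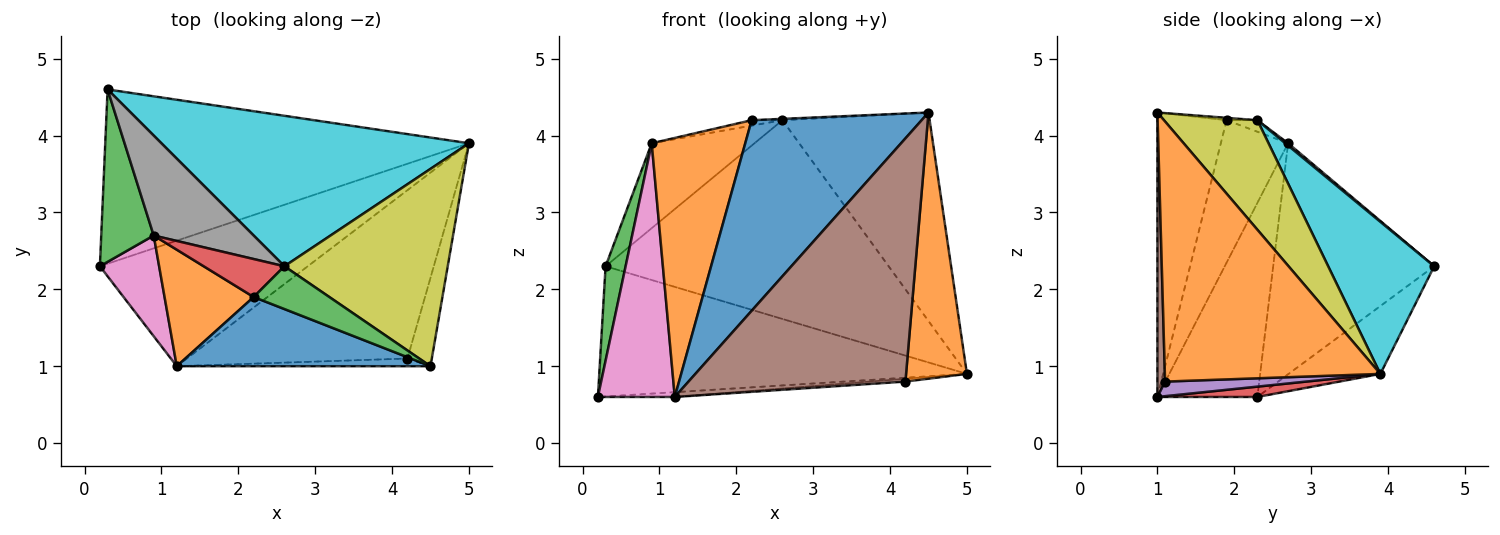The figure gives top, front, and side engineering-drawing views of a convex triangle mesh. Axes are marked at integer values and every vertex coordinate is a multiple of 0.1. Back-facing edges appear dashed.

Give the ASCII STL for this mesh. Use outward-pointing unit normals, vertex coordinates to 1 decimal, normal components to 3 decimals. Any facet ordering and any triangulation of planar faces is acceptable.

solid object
 facet normal -0.148 0.592 -0.792
  outer loop
   vertex 0.3 4.6 2.3
   vertex 5.0 3.9 0.9
   vertex 0.2 2.3 0.6
  endloop
 endfacet
 facet normal 0.958 -0.271 -0.090
  outer loop
   vertex 4.2 1.1 0.8
   vertex 5.0 3.9 0.9
   vertex 4.5 1.0 4.3
  endloop
 endfacet
 facet normal -0.968 -0.120 0.220
  outer loop
   vertex 0.9 2.7 3.9
   vertex 0.3 4.6 2.3
   vertex 0.2 2.3 0.6
  endloop
 endfacet
 facet normal 0.050 0.038 -0.998
  outer loop
   vertex 1.2 1.0 0.6
   vertex 0.2 2.3 0.6
   vertex 5.0 3.9 0.9
  endloop
 endfacet
 facet normal 0.066 0.017 -0.998
  outer loop
   vertex 1.2 1.0 0.6
   vertex 5.0 3.9 0.9
   vertex 4.2 1.1 0.8
  endloop
 endfacet
 facet normal 0.035 -0.999 -0.032
  outer loop
   vertex 1.2 1.0 0.6
   vertex 4.2 1.1 0.8
   vertex 4.5 1.0 4.3
  endloop
 endfacet
 facet normal -0.770 -0.593 0.235
  outer loop
   vertex 1.2 1.0 0.6
   vertex 0.9 2.7 3.9
   vertex 0.2 2.3 0.6
  endloop
 endfacet
 facet normal 0.018 0.647 0.762
  outer loop
   vertex 2.6 2.3 4.2
   vertex 0.3 4.6 2.3
   vertex 0.9 2.7 3.9
  endloop
 endfacet
 facet normal 0.419 0.660 0.624
  outer loop
   vertex 2.6 2.3 4.2
   vertex 4.5 1.0 4.3
   vertex 5.0 3.9 0.9
  endloop
 endfacet
 facet normal 0.286 0.764 0.578
  outer loop
   vertex 2.6 2.3 4.2
   vertex 5.0 3.9 0.9
   vertex 0.3 4.6 2.3
  endloop
 endfacet
 facet normal -0.357 -0.878 0.319
  outer loop
   vertex 2.2 1.9 4.2
   vertex 1.2 1.0 0.6
   vertex 4.5 1.0 4.3
  endloop
 endfacet
 facet normal -0.548 -0.763 0.343
  outer loop
   vertex 2.2 1.9 4.2
   vertex 0.9 2.7 3.9
   vertex 1.2 1.0 0.6
  endloop
 endfacet
 facet normal -0.031 0.031 0.999
  outer loop
   vertex 2.2 1.9 4.2
   vertex 4.5 1.0 4.3
   vertex 2.6 2.3 4.2
  endloop
 endfacet
 facet normal -0.140 0.140 0.980
  outer loop
   vertex 2.2 1.9 4.2
   vertex 2.6 2.3 4.2
   vertex 0.9 2.7 3.9
  endloop
 endfacet
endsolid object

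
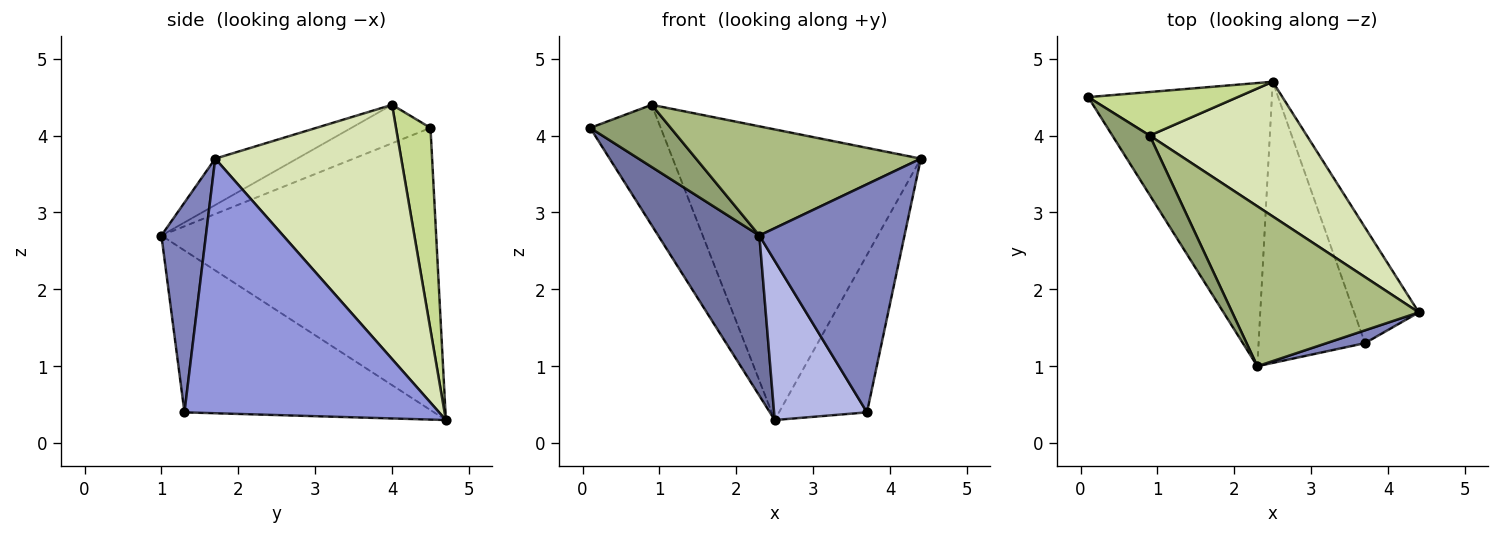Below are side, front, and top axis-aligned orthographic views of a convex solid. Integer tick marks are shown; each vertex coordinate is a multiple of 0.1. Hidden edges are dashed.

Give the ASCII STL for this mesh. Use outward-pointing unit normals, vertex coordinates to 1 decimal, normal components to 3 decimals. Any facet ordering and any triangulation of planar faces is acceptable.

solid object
 facet normal -0.801 -0.295 -0.521
  outer loop
   vertex 2.5 4.7 0.3
   vertex 2.3 1.0 2.7
   vertex 0.1 4.5 4.1
  endloop
 endfacet
 facet normal 0.293 -0.955 0.054
  outer loop
   vertex 3.7 1.3 0.4
   vertex 4.4 1.7 3.7
   vertex 2.3 1.0 2.7
  endloop
 endfacet
 facet normal 0.919 0.318 -0.233
  outer loop
   vertex 3.7 1.3 0.4
   vertex 2.5 4.7 0.3
   vertex 4.4 1.7 3.7
  endloop
 endfacet
 facet normal -0.798 -0.297 -0.524
  outer loop
   vertex 3.7 1.3 0.4
   vertex 2.3 1.0 2.7
   vertex 2.5 4.7 0.3
  endloop
 endfacet
 facet normal -0.579 -0.589 0.563
  outer loop
   vertex 0.9 4.0 4.4
   vertex 0.1 4.5 4.1
   vertex 2.3 1.0 2.7
  endloop
 endfacet
 facet normal -0.201 -0.552 0.809
  outer loop
   vertex 0.9 4.0 4.4
   vertex 2.3 1.0 2.7
   vertex 4.4 1.7 3.7
  endloop
 endfacet
 facet normal 0.418 0.854 0.309
  outer loop
   vertex 0.9 4.0 4.4
   vertex 2.5 4.7 0.3
   vertex 0.1 4.5 4.1
  endloop
 endfacet
 facet normal 0.562 0.750 0.348
  outer loop
   vertex 0.9 4.0 4.4
   vertex 4.4 1.7 3.7
   vertex 2.5 4.7 0.3
  endloop
 endfacet
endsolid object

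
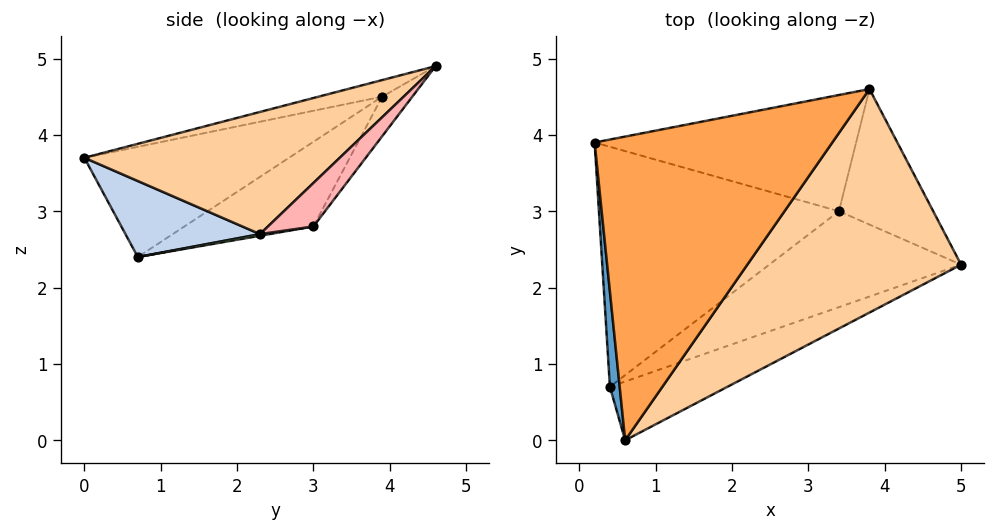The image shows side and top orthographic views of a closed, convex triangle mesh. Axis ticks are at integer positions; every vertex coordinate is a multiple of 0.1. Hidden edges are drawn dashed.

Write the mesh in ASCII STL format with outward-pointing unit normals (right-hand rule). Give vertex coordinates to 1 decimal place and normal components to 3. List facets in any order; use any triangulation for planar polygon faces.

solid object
 facet normal -0.989 -0.119 0.088
  outer loop
   vertex 0.4 0.7 2.4
   vertex 0.6 0.0 3.7
   vertex 0.2 3.9 4.5
  endloop
 endfacet
 facet normal 0.315 -0.815 -0.487
  outer loop
   vertex 0.4 0.7 2.4
   vertex 5.0 2.3 2.7
   vertex 0.6 0.0 3.7
  endloop
 endfacet
 facet normal -0.068 -0.207 0.976
  outer loop
   vertex 3.8 4.6 4.9
   vertex 0.2 3.9 4.5
   vertex 0.6 0.0 3.7
  endloop
 endfacet
 facet normal 0.431 -0.496 0.754
  outer loop
   vertex 3.8 4.6 4.9
   vertex 0.6 0.0 3.7
   vertex 5.0 2.3 2.7
  endloop
 endfacet
 facet normal -0.286 0.513 -0.809
  outer loop
   vertex 3.4 3.0 2.8
   vertex 0.4 0.7 2.4
   vertex 0.2 3.9 4.5
  endloop
 endfacet
 facet normal 0.009 0.161 -0.987
  outer loop
   vertex 3.4 3.0 2.8
   vertex 5.0 2.3 2.7
   vertex 0.4 0.7 2.4
  endloop
 endfacet
 facet normal -0.090 0.800 -0.593
  outer loop
   vertex 3.4 3.0 2.8
   vertex 0.2 3.9 4.5
   vertex 3.8 4.6 4.9
  endloop
 endfacet
 facet normal 0.284 0.736 -0.615
  outer loop
   vertex 3.4 3.0 2.8
   vertex 3.8 4.6 4.9
   vertex 5.0 2.3 2.7
  endloop
 endfacet
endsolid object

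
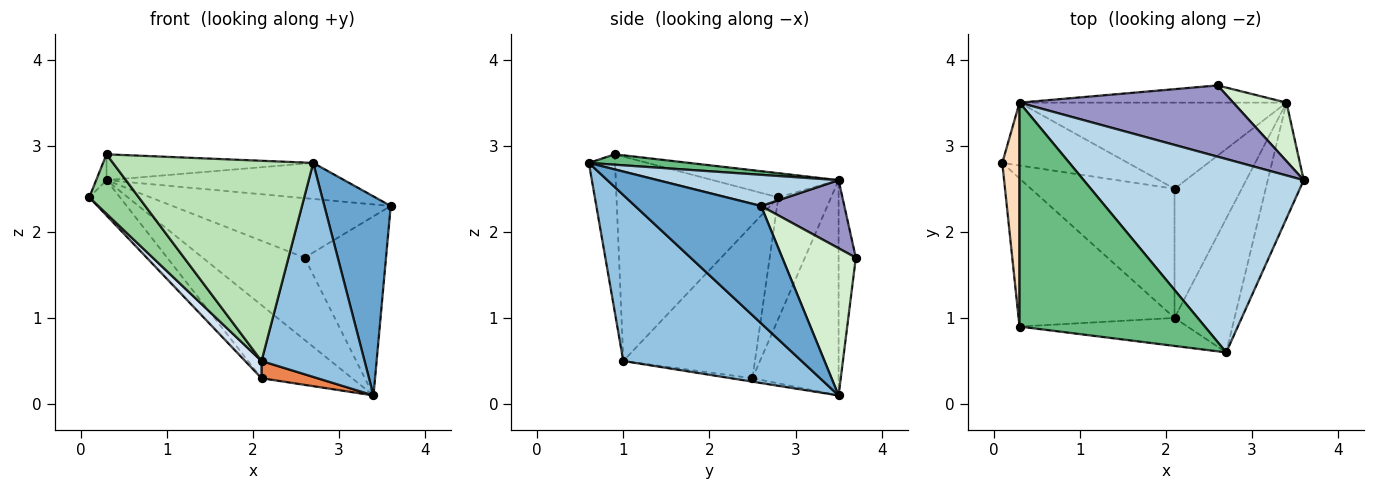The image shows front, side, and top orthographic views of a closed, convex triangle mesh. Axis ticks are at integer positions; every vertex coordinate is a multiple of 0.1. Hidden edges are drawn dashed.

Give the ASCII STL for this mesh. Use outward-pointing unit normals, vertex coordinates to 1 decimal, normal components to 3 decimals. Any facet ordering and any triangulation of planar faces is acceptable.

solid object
 facet normal 0.854 -0.450 -0.262
  outer loop
   vertex 3.4 3.5 0.1
   vertex 3.6 2.6 2.3
   vertex 2.7 0.6 2.8
  endloop
 endfacet
 facet normal 0.826 -0.477 -0.299
  outer loop
   vertex 2.1 1.0 0.5
   vertex 3.4 3.5 0.1
   vertex 2.7 0.6 2.8
  endloop
 endfacet
 facet normal 0.138 0.181 0.974
  outer loop
   vertex 0.3 3.5 2.6
   vertex 2.7 0.6 2.8
   vertex 3.6 2.6 2.3
  endloop
 endfacet
 facet normal -0.728 -0.091 -0.680
  outer loop
   vertex 2.1 2.5 0.3
   vertex 2.1 1.0 0.5
   vertex 0.1 2.8 2.4
  endloop
 endfacet
 facet normal -0.051 -0.132 -0.990
  outer loop
   vertex 2.1 2.5 0.3
   vertex 3.4 3.5 0.1
   vertex 2.1 1.0 0.5
  endloop
 endfacet
 facet normal -0.644 0.375 -0.667
  outer loop
   vertex 2.1 2.5 0.3
   vertex 0.1 2.8 2.4
   vertex 0.3 3.5 2.6
  endloop
 endfacet
 facet normal -0.524 0.551 -0.650
  outer loop
   vertex 2.1 2.5 0.3
   vertex 0.3 3.5 2.6
   vertex 3.4 3.5 0.1
  endloop
 endfacet
 facet normal -0.813 0.067 0.579
  outer loop
   vertex 0.3 0.9 2.9
   vertex 0.3 3.5 2.6
   vertex 0.1 2.8 2.4
  endloop
 endfacet
 facet normal 0.056 0.114 0.992
  outer loop
   vertex 0.3 0.9 2.9
   vertex 2.7 0.6 2.8
   vertex 0.3 3.5 2.6
  endloop
 endfacet
 facet normal -0.773 -0.236 -0.589
  outer loop
   vertex 0.3 0.9 2.9
   vertex 0.1 2.8 2.4
   vertex 2.1 1.0 0.5
  endloop
 endfacet
 facet normal -0.128 -0.982 -0.137
  outer loop
   vertex 0.3 0.9 2.9
   vertex 2.1 1.0 0.5
   vertex 2.7 0.6 2.8
  endloop
 endfacet
 facet normal 0.652 0.721 0.236
  outer loop
   vertex 2.6 3.7 1.7
   vertex 3.6 2.6 2.3
   vertex 3.4 3.5 0.1
  endloop
 endfacet
 facet normal 0.238 0.623 0.746
  outer loop
   vertex 2.6 3.7 1.7
   vertex 0.3 3.5 2.6
   vertex 3.6 2.6 2.3
  endloop
 endfacet
 facet normal -0.163 0.966 -0.202
  outer loop
   vertex 2.6 3.7 1.7
   vertex 3.4 3.5 0.1
   vertex 0.3 3.5 2.6
  endloop
 endfacet
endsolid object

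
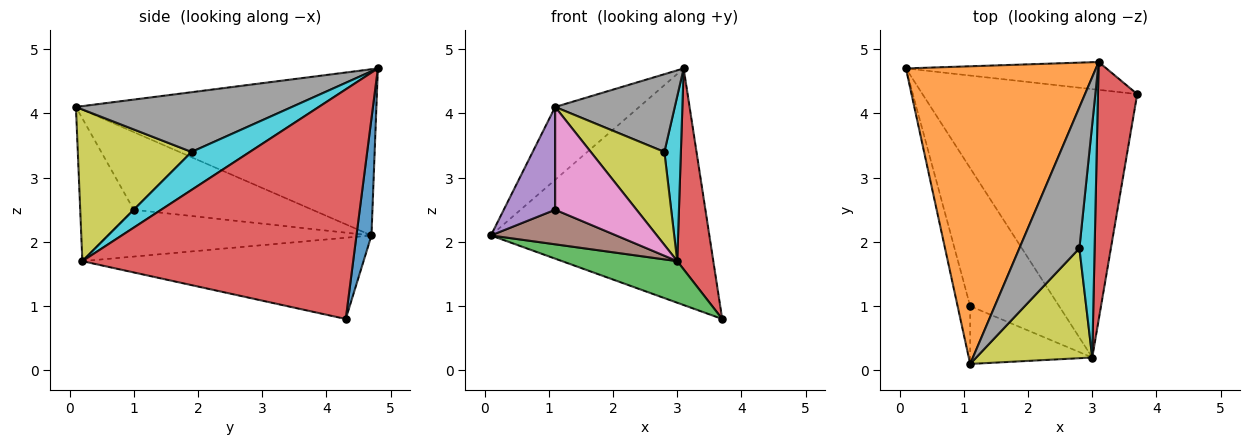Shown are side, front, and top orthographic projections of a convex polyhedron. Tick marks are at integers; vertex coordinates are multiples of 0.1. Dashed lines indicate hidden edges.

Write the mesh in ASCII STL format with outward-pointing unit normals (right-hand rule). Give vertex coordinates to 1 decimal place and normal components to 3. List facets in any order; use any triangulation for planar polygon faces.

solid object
 facet normal 0.068 0.991 -0.117
  outer loop
   vertex 3.1 4.8 4.7
   vertex 3.7 4.3 0.8
   vertex 0.1 4.7 2.1
  endloop
 endfacet
 facet normal -0.648 0.181 0.740
  outer loop
   vertex 3.1 4.8 4.7
   vertex 0.1 4.7 2.1
   vertex 1.1 0.1 4.1
  endloop
 endfacet
 facet normal -0.350 -0.143 -0.926
  outer loop
   vertex 3.0 0.2 1.7
   vertex 0.1 4.7 2.1
   vertex 3.7 4.3 0.8
  endloop
 endfacet
 facet normal 0.977 -0.130 0.167
  outer loop
   vertex 3.0 0.2 1.7
   vertex 3.7 4.3 0.8
   vertex 3.1 4.8 4.7
  endloop
 endfacet
 facet normal -0.950 -0.273 -0.154
  outer loop
   vertex 1.1 1.0 2.5
   vertex 1.1 0.1 4.1
   vertex 0.1 4.7 2.1
  endloop
 endfacet
 facet normal -0.455 -0.216 -0.864
  outer loop
   vertex 1.1 1.0 2.5
   vertex 0.1 4.7 2.1
   vertex 3.0 0.2 1.7
  endloop
 endfacet
 facet normal -0.497 -0.756 -0.425
  outer loop
   vertex 1.1 1.0 2.5
   vertex 3.0 0.2 1.7
   vertex 1.1 0.1 4.1
  endloop
 endfacet
 facet normal 0.657 -0.364 0.660
  outer loop
   vertex 2.8 1.9 3.4
   vertex 3.1 4.8 4.7
   vertex 1.1 0.1 4.1
  endloop
 endfacet
 facet normal 0.706 -0.457 0.540
  outer loop
   vertex 2.8 1.9 3.4
   vertex 1.1 0.1 4.1
   vertex 3.0 0.2 1.7
  endloop
 endfacet
 facet normal 0.898 -0.254 0.360
  outer loop
   vertex 2.8 1.9 3.4
   vertex 3.0 0.2 1.7
   vertex 3.1 4.8 4.7
  endloop
 endfacet
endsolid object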